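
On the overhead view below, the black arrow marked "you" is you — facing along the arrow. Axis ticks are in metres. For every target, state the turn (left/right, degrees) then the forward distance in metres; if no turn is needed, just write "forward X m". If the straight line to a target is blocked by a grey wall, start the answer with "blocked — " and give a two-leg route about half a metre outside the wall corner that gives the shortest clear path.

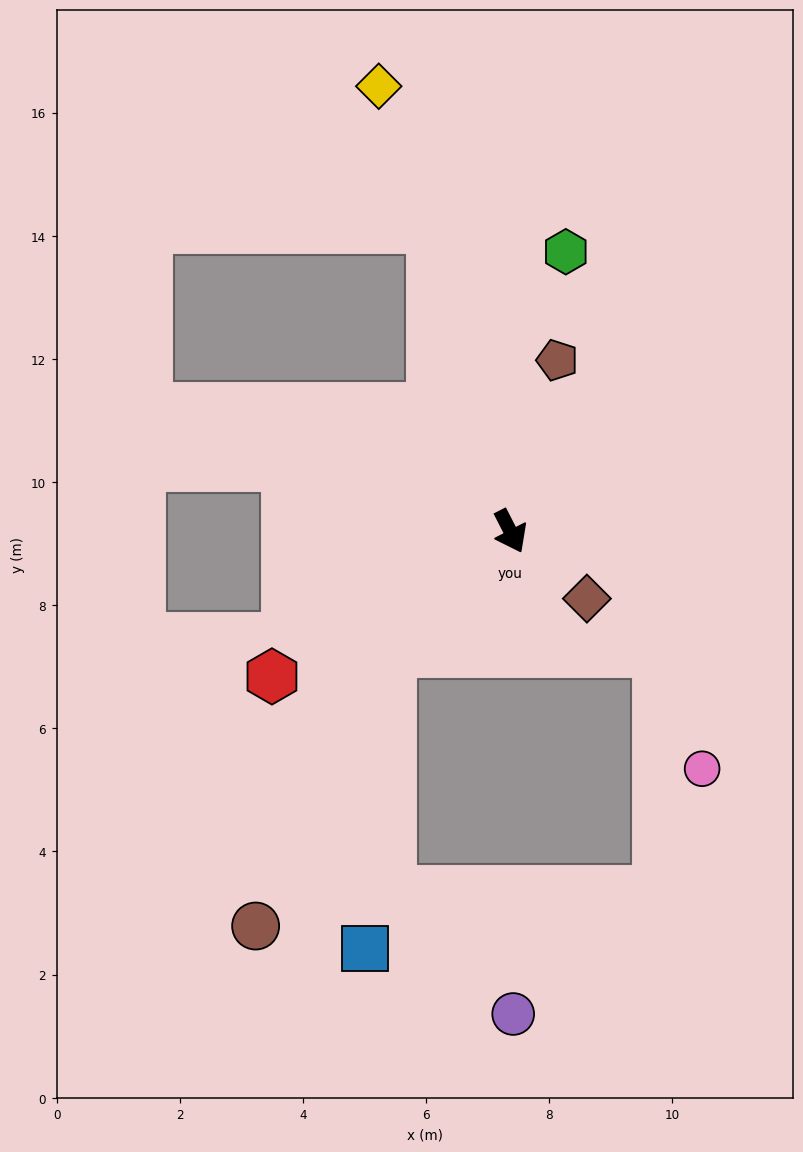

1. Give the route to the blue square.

blocked — turn right 72°, forward 2.8 m, then turn left 40°, forward 4.8 m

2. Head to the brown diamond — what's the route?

turn left 22°, forward 1.7 m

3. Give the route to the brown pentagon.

turn left 138°, forward 2.9 m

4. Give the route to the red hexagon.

turn right 86°, forward 4.5 m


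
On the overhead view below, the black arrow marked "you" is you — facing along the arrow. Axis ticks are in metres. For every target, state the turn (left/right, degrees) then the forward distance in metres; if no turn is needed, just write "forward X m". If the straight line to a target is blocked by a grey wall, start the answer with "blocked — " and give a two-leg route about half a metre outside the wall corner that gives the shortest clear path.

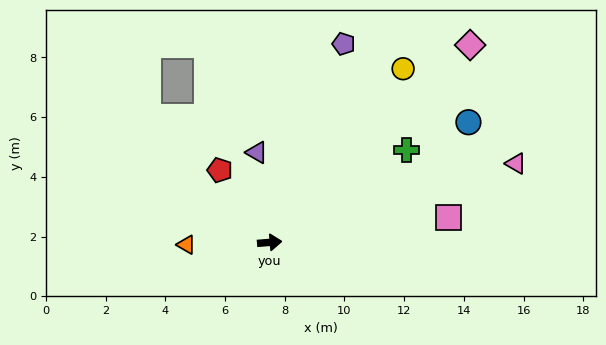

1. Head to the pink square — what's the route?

turn left 3°, forward 6.1 m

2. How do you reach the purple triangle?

turn left 93°, forward 3.0 m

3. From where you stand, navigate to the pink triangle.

turn left 13°, forward 8.7 m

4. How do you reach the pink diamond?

turn left 40°, forward 9.4 m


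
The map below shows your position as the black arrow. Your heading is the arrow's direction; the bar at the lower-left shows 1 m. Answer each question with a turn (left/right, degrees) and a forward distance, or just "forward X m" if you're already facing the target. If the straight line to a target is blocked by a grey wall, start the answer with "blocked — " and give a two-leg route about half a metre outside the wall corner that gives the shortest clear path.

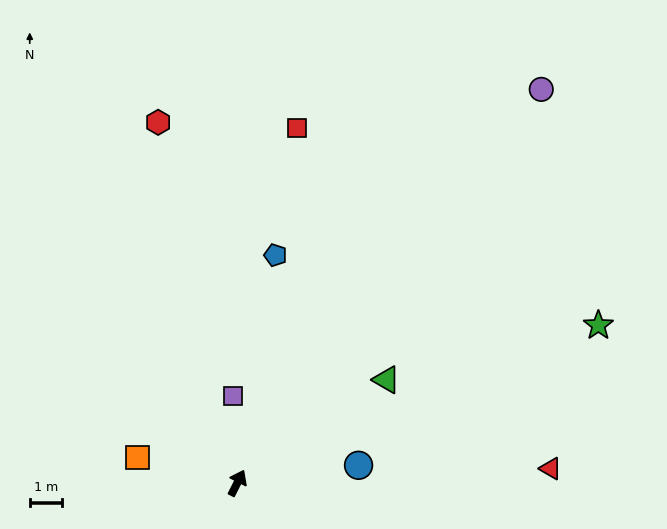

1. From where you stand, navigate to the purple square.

turn left 30°, forward 2.7 m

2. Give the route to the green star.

turn right 40°, forward 12.1 m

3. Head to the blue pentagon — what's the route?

turn left 17°, forward 7.1 m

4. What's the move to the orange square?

turn left 103°, forward 3.1 m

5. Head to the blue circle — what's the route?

turn right 55°, forward 3.7 m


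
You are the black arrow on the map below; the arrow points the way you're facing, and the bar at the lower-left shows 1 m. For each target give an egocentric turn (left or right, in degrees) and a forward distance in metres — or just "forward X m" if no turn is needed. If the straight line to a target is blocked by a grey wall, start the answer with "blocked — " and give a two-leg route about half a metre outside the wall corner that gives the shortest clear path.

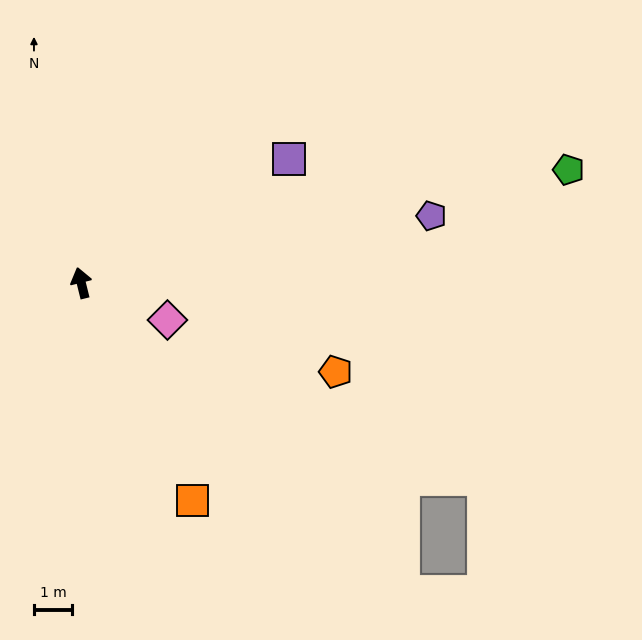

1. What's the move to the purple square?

turn right 73°, forward 6.4 m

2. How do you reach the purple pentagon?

turn right 93°, forward 9.4 m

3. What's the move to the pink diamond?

turn right 127°, forward 2.5 m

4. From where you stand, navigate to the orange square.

turn right 167°, forward 6.4 m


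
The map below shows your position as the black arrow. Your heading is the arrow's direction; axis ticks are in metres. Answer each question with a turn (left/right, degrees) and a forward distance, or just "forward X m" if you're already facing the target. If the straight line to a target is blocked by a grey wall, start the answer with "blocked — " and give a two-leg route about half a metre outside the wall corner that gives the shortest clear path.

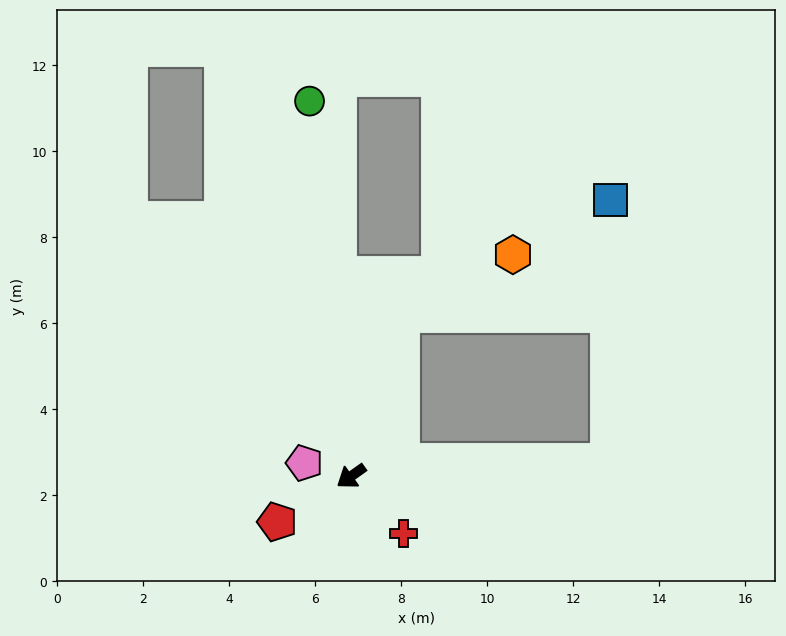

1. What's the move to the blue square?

blocked — turn left 148°, forward 6.0 m, then turn left 86°, forward 6.1 m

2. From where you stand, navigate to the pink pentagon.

turn right 51°, forward 1.1 m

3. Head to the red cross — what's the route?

turn left 97°, forward 1.8 m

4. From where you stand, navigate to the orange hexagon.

blocked — turn right 143°, forward 3.9 m, then turn right 44°, forward 2.9 m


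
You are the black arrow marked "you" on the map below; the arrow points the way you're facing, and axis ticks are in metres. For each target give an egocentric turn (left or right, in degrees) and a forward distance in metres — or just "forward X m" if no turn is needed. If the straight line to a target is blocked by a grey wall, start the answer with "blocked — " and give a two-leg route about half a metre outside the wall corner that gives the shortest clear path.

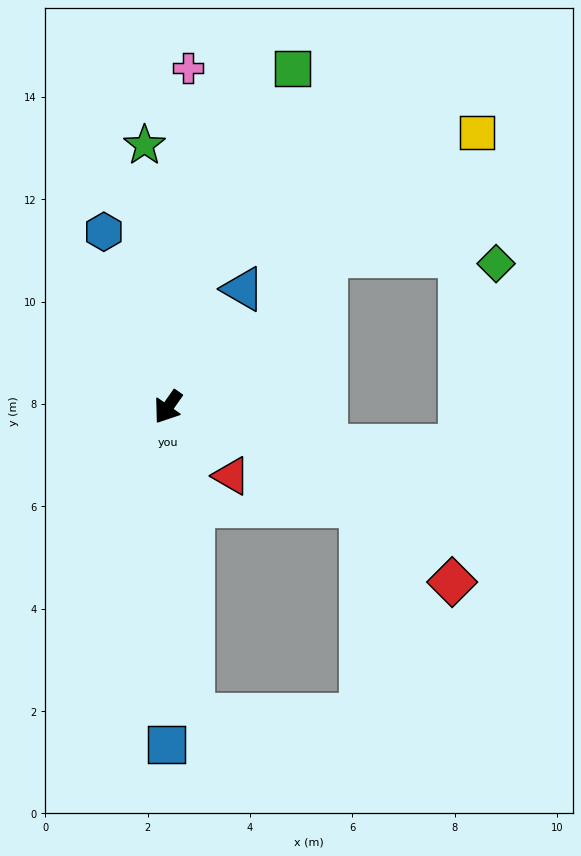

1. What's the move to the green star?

turn right 140°, forward 5.1 m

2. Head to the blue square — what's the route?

turn left 35°, forward 6.6 m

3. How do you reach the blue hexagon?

turn right 125°, forward 3.6 m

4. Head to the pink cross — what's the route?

turn right 148°, forward 6.6 m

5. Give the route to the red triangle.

turn left 78°, forward 1.8 m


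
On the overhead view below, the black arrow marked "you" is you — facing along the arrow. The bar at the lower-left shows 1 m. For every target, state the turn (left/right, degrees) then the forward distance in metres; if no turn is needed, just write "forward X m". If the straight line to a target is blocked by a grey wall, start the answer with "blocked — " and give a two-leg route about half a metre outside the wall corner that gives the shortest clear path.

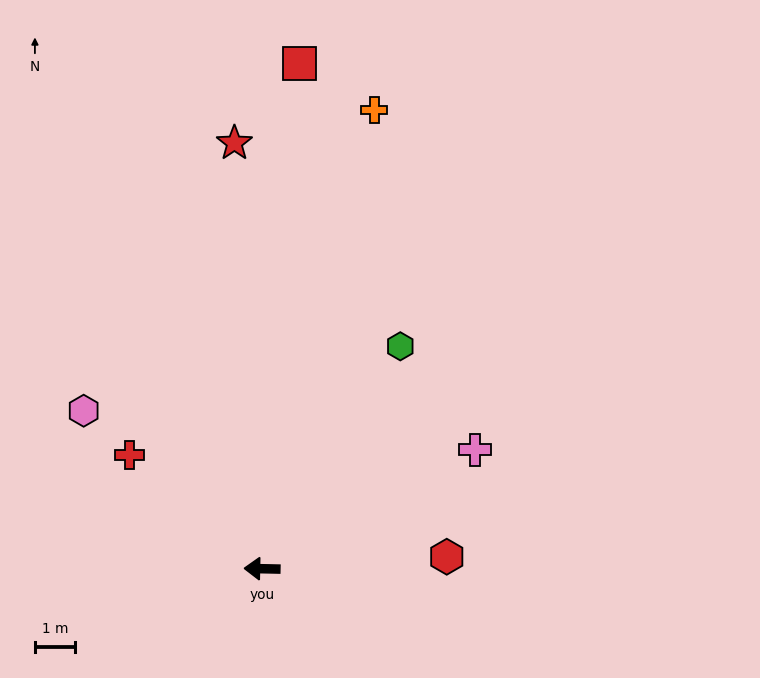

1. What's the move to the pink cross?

turn right 150°, forward 6.1 m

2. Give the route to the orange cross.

turn right 103°, forward 11.8 m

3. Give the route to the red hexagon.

turn right 175°, forward 4.6 m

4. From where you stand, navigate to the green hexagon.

turn right 121°, forward 6.5 m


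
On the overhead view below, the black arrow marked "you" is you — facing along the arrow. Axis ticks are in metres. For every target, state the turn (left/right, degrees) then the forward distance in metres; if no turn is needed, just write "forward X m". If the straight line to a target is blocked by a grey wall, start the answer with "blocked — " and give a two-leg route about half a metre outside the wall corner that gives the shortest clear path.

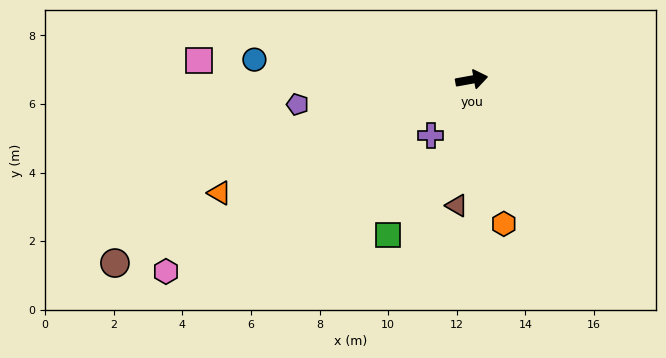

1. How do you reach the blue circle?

turn left 164°, forward 6.4 m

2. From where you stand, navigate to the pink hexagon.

turn right 158°, forward 10.5 m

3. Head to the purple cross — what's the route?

turn right 136°, forward 2.0 m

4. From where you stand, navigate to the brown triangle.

turn right 107°, forward 3.7 m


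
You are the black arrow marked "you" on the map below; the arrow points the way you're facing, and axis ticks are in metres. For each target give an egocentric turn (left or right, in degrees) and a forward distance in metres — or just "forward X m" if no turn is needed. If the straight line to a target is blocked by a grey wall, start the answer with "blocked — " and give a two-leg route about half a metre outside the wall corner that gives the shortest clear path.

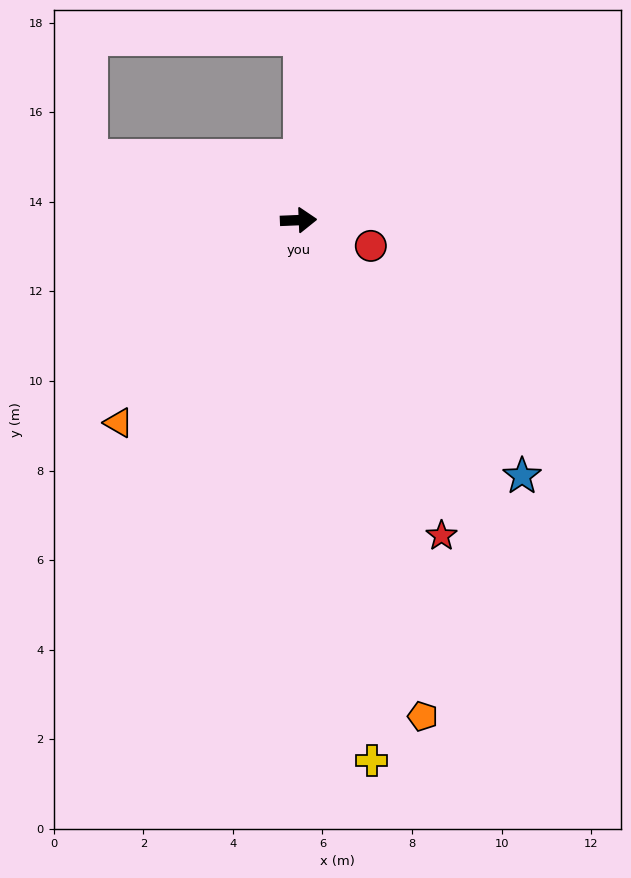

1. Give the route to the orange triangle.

turn right 134°, forward 6.0 m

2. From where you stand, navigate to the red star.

turn right 68°, forward 7.7 m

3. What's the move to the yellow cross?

turn right 85°, forward 12.2 m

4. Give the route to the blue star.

turn right 51°, forward 7.6 m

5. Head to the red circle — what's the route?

turn right 22°, forward 1.7 m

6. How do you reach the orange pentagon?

turn right 78°, forward 11.4 m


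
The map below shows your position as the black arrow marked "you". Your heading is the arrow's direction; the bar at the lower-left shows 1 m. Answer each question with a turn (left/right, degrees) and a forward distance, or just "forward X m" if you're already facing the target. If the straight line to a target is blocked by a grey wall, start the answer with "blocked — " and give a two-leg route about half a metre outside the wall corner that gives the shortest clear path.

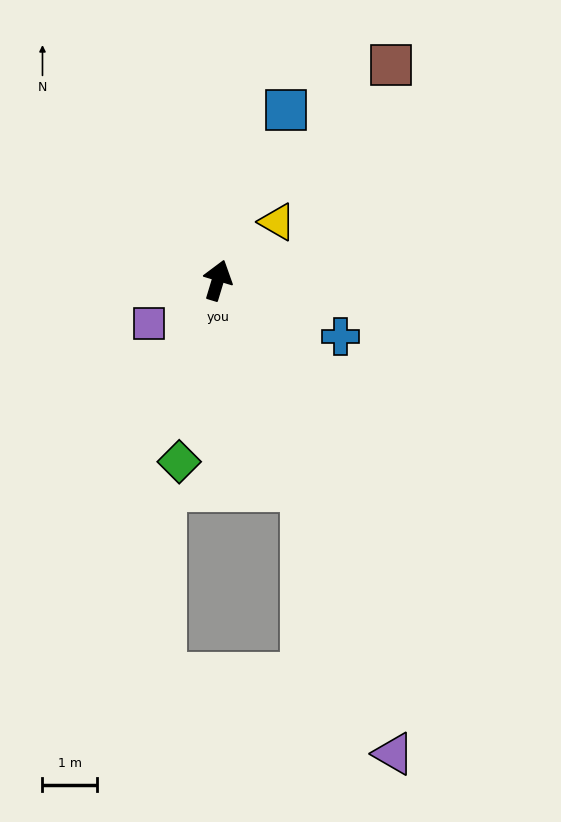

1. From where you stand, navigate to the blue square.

turn right 5°, forward 3.4 m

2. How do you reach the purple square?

turn left 139°, forward 1.5 m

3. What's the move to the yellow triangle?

turn right 29°, forward 1.5 m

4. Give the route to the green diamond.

turn right 175°, forward 3.4 m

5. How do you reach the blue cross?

turn right 98°, forward 2.5 m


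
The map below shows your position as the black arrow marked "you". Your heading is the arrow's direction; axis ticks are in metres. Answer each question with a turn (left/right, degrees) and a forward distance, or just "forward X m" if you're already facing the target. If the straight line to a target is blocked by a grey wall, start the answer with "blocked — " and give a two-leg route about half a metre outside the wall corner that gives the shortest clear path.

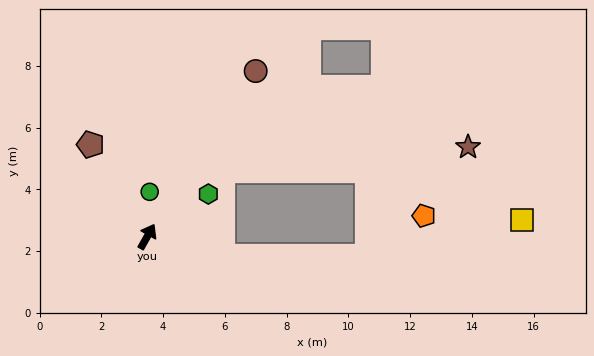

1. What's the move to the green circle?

turn left 26°, forward 1.4 m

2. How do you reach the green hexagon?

turn right 26°, forward 2.4 m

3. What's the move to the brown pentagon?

turn left 61°, forward 3.5 m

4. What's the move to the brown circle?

turn right 4°, forward 6.4 m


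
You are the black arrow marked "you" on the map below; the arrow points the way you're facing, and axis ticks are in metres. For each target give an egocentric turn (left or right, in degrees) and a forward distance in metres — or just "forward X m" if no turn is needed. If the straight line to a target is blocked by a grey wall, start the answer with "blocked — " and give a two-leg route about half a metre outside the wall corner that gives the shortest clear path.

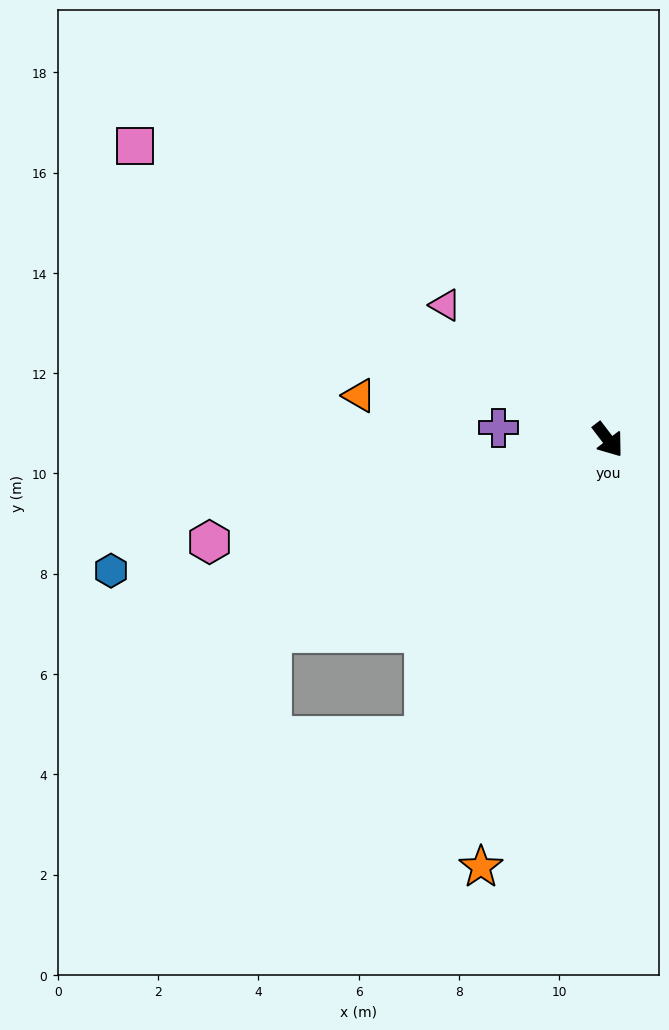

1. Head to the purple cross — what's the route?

turn right 134°, forward 2.2 m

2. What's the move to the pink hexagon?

turn right 113°, forward 8.2 m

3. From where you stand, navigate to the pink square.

turn right 159°, forward 11.1 m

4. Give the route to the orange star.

turn right 54°, forward 8.9 m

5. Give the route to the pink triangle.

turn right 167°, forward 4.2 m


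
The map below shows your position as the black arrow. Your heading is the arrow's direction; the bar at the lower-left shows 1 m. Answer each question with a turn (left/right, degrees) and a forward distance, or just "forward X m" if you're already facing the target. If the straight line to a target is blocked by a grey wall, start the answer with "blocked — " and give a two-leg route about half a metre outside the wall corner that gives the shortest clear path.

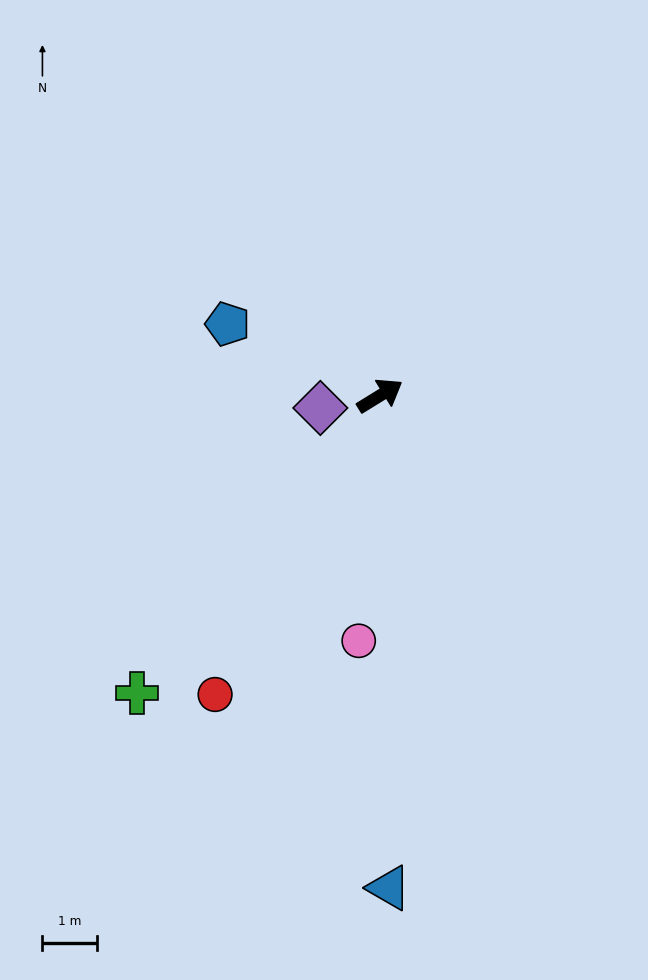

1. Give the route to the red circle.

turn right 151°, forward 6.3 m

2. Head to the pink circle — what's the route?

turn right 127°, forward 4.5 m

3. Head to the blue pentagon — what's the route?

turn left 123°, forward 3.1 m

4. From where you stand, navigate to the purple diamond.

turn left 160°, forward 1.1 m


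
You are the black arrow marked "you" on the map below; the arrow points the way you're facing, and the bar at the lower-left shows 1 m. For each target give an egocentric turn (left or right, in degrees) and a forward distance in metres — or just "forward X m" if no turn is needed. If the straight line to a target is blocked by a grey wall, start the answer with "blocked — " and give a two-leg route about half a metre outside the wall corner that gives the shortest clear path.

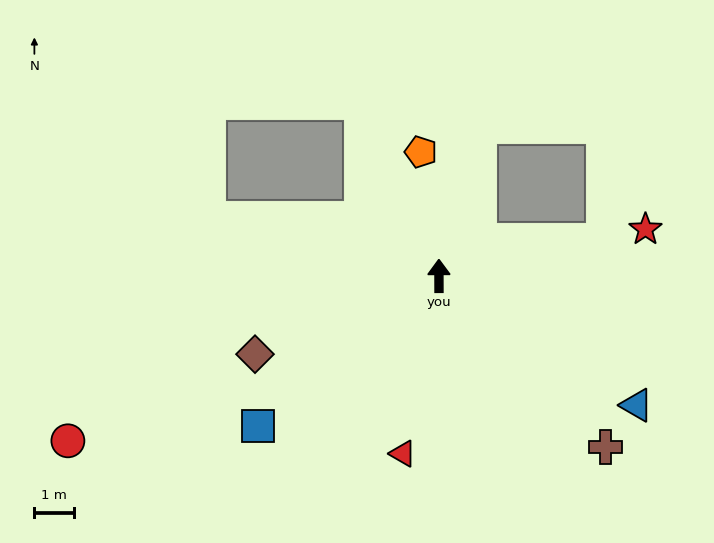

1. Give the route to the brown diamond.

turn left 113°, forward 5.1 m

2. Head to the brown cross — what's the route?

turn right 136°, forward 6.1 m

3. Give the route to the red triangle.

turn left 168°, forward 4.6 m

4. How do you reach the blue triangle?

turn right 123°, forward 6.0 m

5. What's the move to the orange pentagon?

turn left 8°, forward 3.2 m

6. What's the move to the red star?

turn right 77°, forward 5.4 m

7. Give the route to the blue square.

turn left 129°, forward 6.0 m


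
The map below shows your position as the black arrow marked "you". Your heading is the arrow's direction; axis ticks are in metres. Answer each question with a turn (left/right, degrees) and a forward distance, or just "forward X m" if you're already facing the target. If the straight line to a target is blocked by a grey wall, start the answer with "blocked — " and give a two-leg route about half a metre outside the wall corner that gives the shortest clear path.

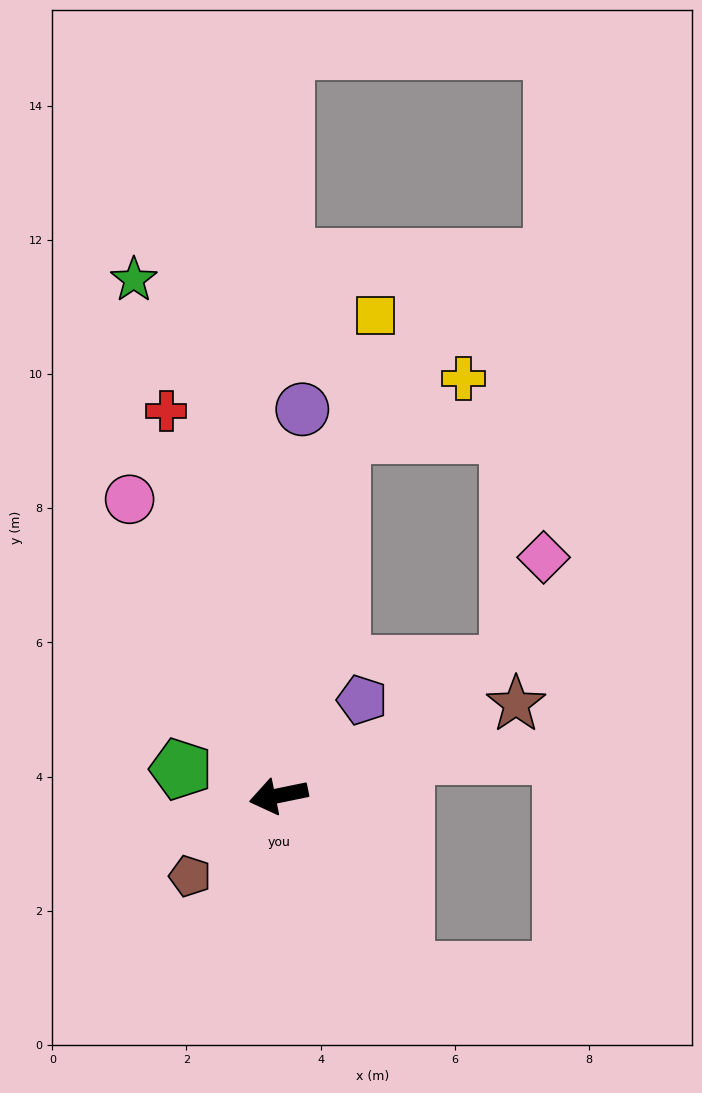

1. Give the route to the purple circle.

turn right 105°, forward 5.8 m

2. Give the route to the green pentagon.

turn right 27°, forward 1.5 m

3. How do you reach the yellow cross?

blocked — turn right 112°, forward 5.5 m, then turn right 55°, forward 2.0 m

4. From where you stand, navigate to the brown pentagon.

turn left 31°, forward 1.8 m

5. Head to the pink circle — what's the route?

turn right 75°, forward 4.9 m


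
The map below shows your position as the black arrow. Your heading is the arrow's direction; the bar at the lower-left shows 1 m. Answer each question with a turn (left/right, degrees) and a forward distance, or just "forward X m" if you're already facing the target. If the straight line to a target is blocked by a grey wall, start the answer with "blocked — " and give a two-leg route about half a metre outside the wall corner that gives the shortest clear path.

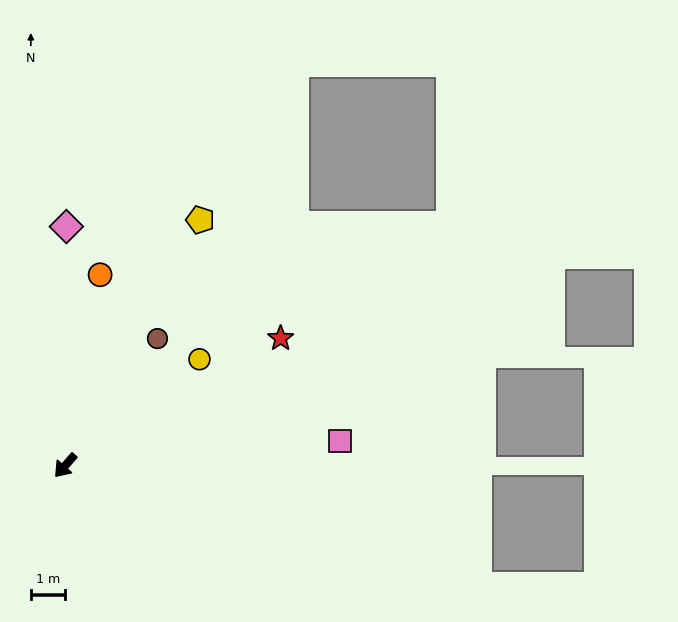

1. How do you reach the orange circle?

turn right 149°, forward 5.6 m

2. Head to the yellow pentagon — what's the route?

turn right 168°, forward 8.1 m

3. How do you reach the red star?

turn left 162°, forward 7.2 m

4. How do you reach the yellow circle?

turn left 170°, forward 5.0 m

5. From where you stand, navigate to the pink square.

turn left 136°, forward 8.0 m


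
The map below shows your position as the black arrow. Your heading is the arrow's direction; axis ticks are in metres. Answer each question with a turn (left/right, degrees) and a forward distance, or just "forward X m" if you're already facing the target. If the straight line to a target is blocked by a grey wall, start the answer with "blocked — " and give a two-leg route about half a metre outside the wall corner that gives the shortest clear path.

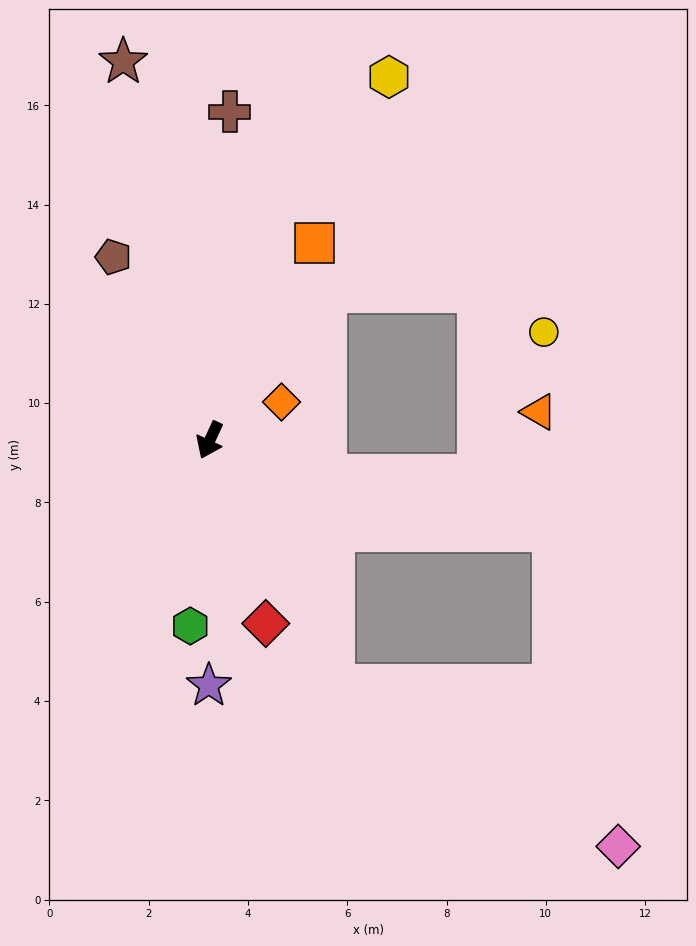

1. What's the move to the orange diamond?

turn left 143°, forward 1.6 m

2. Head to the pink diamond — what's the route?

blocked — turn left 52°, forward 5.5 m, then turn left 33°, forward 6.6 m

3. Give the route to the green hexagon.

turn left 19°, forward 3.8 m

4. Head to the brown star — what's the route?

turn right 142°, forward 7.8 m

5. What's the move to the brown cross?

turn right 159°, forward 6.6 m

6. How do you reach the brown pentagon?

turn right 128°, forward 4.2 m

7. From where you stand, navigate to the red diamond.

turn left 42°, forward 3.9 m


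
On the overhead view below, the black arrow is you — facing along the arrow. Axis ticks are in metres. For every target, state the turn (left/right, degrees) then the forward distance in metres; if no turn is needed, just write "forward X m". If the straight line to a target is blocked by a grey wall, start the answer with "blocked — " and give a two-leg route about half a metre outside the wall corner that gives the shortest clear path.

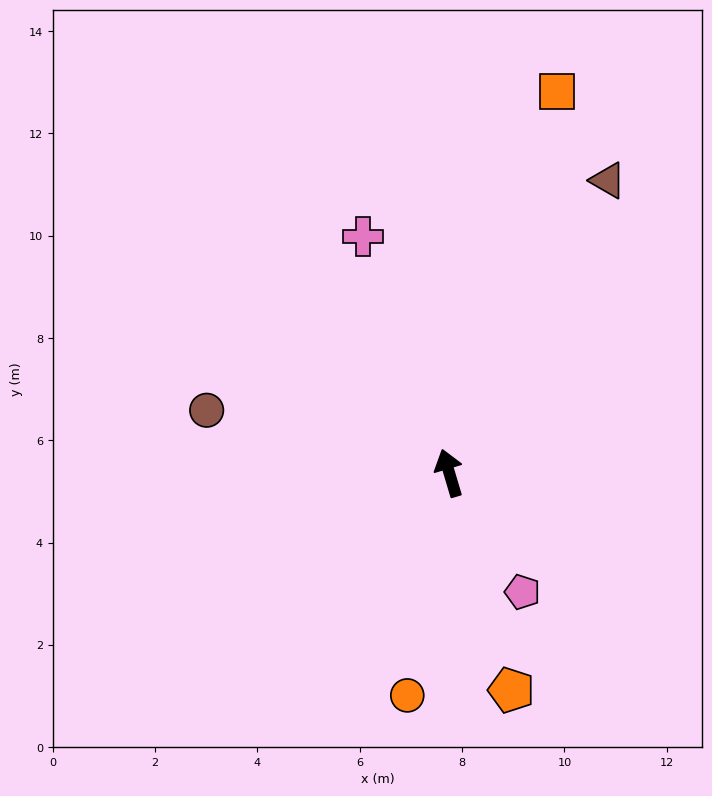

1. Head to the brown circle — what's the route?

turn left 59°, forward 4.9 m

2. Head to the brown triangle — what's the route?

turn right 45°, forward 6.5 m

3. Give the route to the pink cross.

turn left 3°, forward 4.9 m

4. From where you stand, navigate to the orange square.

turn right 32°, forward 7.7 m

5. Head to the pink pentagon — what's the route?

turn right 165°, forward 2.7 m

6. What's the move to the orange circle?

turn left 153°, forward 4.4 m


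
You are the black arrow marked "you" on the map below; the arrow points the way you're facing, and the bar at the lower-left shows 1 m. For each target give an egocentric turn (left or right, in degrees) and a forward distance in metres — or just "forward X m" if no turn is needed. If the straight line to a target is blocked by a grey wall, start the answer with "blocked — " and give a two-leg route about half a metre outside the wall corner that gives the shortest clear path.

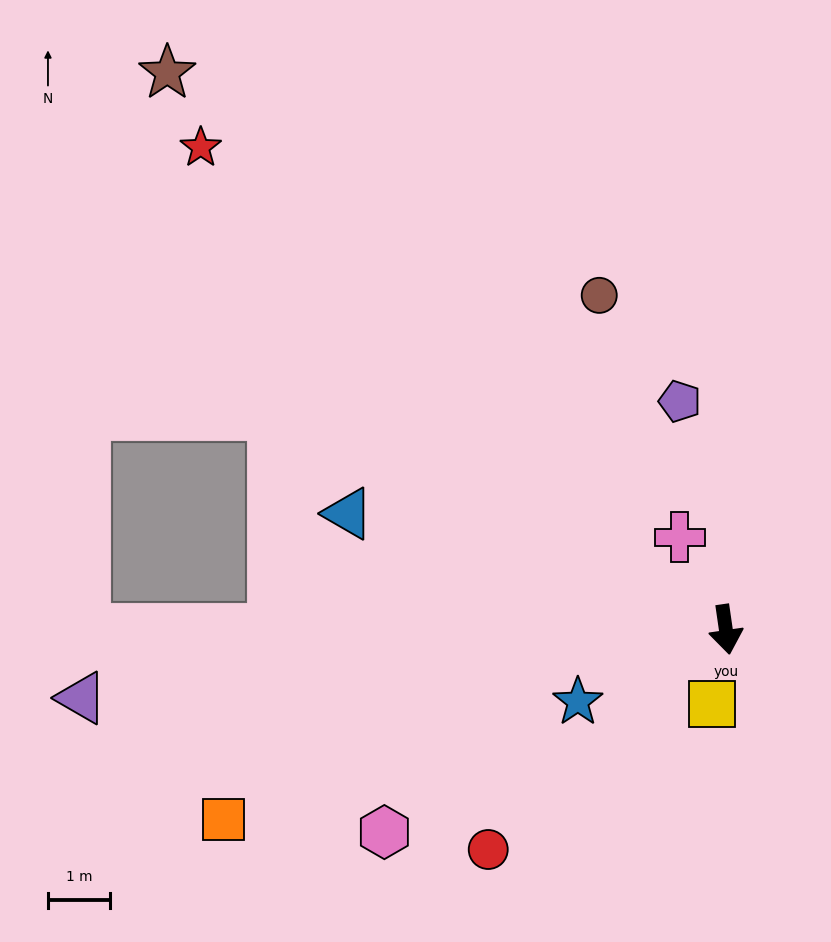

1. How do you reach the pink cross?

turn right 162°, forward 1.7 m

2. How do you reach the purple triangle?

turn right 92°, forward 10.5 m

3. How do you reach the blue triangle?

turn right 115°, forward 6.4 m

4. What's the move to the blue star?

turn right 72°, forward 2.7 m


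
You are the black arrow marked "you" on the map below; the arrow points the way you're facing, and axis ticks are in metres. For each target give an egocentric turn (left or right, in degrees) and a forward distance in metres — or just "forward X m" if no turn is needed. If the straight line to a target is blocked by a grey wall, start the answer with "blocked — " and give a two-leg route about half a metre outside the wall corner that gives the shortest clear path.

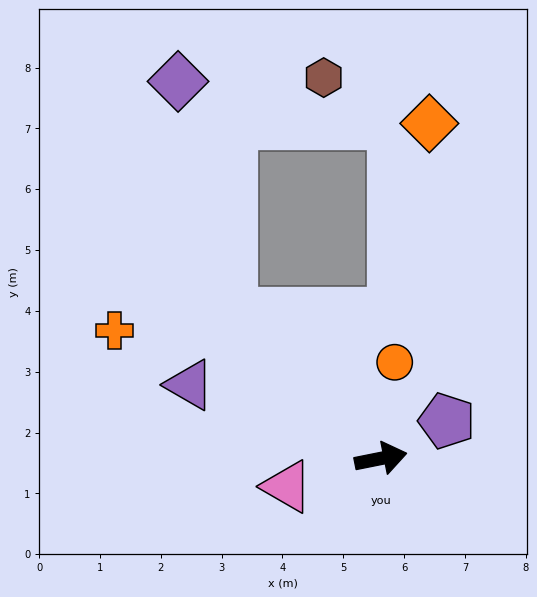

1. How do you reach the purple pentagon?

turn left 18°, forward 1.2 m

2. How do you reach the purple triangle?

turn left 148°, forward 3.4 m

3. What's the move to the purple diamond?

blocked — turn left 125°, forward 3.4 m, then turn right 33°, forward 3.9 m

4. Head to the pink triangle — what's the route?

turn right 175°, forward 1.6 m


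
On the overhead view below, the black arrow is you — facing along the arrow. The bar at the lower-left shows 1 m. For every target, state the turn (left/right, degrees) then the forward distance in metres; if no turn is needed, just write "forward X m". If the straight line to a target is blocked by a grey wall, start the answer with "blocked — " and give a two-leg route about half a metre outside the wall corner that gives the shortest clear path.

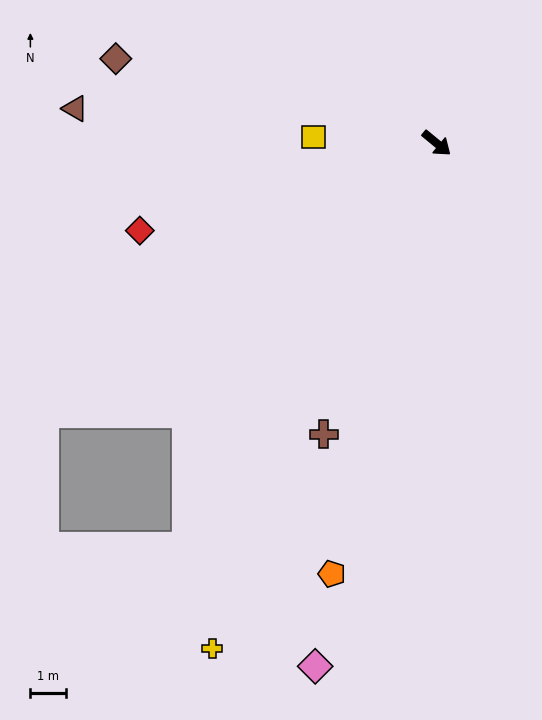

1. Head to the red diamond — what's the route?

turn right 124°, forward 8.8 m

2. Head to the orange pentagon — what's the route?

turn right 64°, forward 12.6 m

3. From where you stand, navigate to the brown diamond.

turn right 155°, forward 9.4 m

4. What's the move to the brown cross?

turn right 72°, forward 8.8 m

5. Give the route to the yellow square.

turn right 143°, forward 3.5 m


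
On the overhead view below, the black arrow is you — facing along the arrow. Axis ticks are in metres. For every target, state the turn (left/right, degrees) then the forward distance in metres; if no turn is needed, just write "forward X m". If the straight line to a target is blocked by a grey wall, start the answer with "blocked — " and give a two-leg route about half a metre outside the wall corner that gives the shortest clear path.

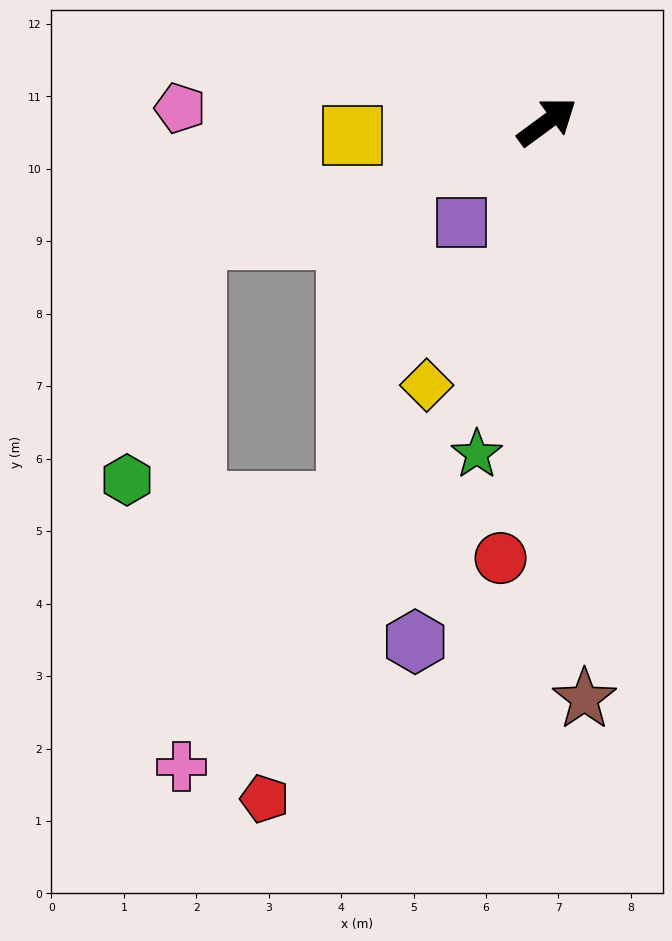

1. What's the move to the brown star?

turn right 123°, forward 8.0 m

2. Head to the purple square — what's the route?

turn right 167°, forward 1.8 m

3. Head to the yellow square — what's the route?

turn left 148°, forward 2.7 m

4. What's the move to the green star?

turn right 138°, forward 4.7 m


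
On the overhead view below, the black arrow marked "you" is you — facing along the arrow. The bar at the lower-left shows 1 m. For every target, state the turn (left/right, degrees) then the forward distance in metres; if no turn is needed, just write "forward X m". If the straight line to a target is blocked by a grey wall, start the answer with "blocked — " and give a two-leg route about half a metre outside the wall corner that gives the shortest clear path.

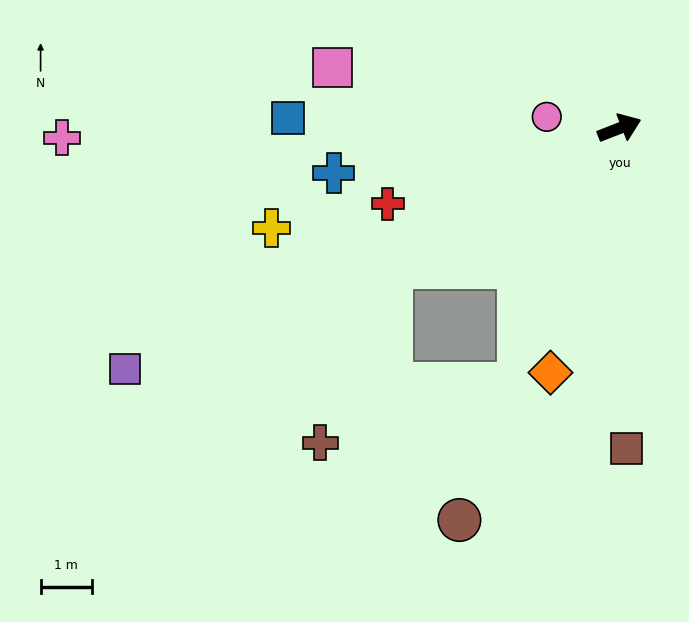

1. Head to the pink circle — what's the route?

turn left 150°, forward 1.4 m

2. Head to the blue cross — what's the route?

turn left 168°, forward 5.6 m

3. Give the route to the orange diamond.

turn right 127°, forward 5.0 m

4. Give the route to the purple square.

turn right 175°, forward 10.7 m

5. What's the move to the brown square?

turn right 110°, forward 6.3 m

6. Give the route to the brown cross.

blocked — turn right 170°, forward 5.2 m, then turn left 37°, forward 3.7 m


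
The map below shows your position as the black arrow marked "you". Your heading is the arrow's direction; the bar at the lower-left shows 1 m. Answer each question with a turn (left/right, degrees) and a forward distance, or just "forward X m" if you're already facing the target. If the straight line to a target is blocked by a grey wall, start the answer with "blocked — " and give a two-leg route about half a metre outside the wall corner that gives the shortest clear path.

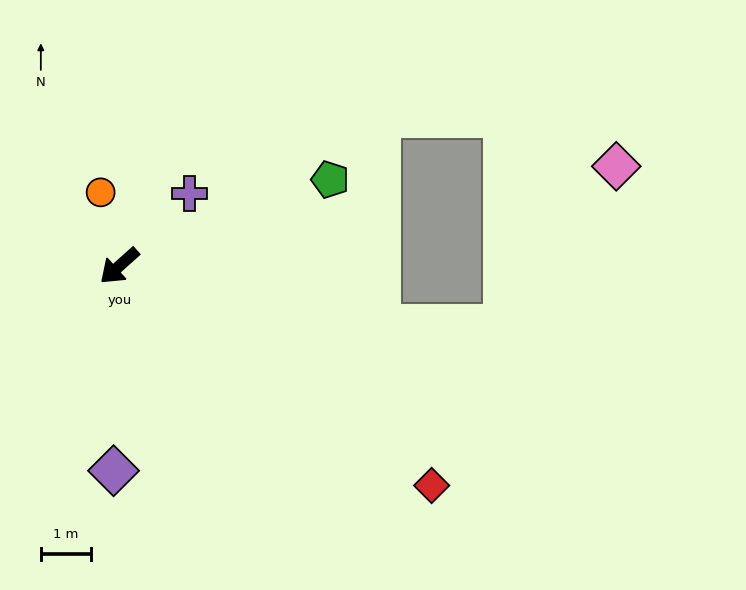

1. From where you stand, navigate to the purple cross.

turn right 176°, forward 2.0 m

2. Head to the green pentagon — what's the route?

turn left 160°, forward 4.5 m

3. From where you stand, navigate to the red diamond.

turn left 103°, forward 7.6 m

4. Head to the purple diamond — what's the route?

turn left 47°, forward 4.1 m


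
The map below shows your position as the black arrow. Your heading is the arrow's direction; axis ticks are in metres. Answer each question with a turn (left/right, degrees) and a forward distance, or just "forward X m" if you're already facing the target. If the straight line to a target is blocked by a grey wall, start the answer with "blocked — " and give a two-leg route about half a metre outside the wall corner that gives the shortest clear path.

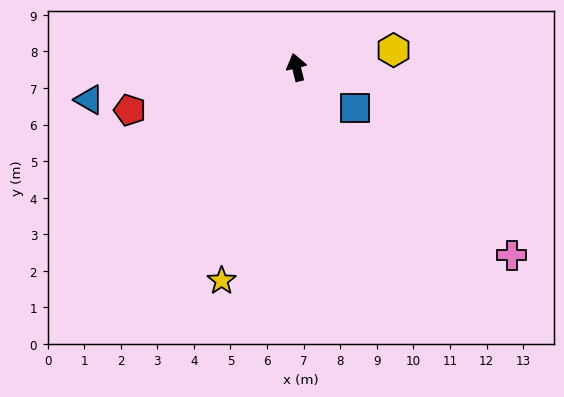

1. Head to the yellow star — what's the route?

turn left 147°, forward 6.2 m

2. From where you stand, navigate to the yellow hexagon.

turn right 94°, forward 2.7 m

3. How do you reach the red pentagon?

turn left 91°, forward 4.7 m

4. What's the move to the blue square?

turn right 139°, forward 1.9 m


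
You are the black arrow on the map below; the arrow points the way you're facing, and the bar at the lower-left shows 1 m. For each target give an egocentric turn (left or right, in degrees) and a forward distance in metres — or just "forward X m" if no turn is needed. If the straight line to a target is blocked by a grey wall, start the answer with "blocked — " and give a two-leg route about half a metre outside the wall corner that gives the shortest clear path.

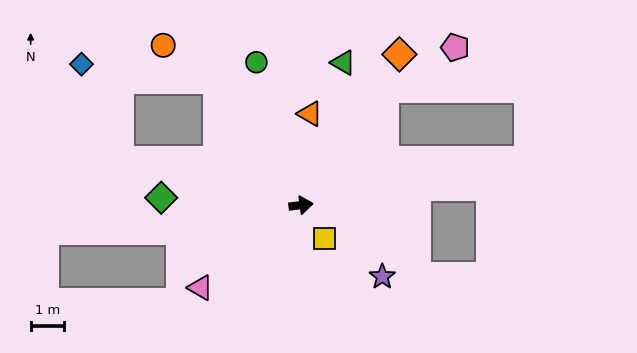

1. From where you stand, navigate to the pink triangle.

turn right 148°, forward 3.9 m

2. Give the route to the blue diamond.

blocked — turn left 117°, forward 4.5 m, then turn left 49°, forward 4.1 m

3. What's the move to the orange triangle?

turn left 77°, forward 2.7 m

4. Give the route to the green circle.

turn left 100°, forward 4.4 m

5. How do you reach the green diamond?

turn left 170°, forward 4.2 m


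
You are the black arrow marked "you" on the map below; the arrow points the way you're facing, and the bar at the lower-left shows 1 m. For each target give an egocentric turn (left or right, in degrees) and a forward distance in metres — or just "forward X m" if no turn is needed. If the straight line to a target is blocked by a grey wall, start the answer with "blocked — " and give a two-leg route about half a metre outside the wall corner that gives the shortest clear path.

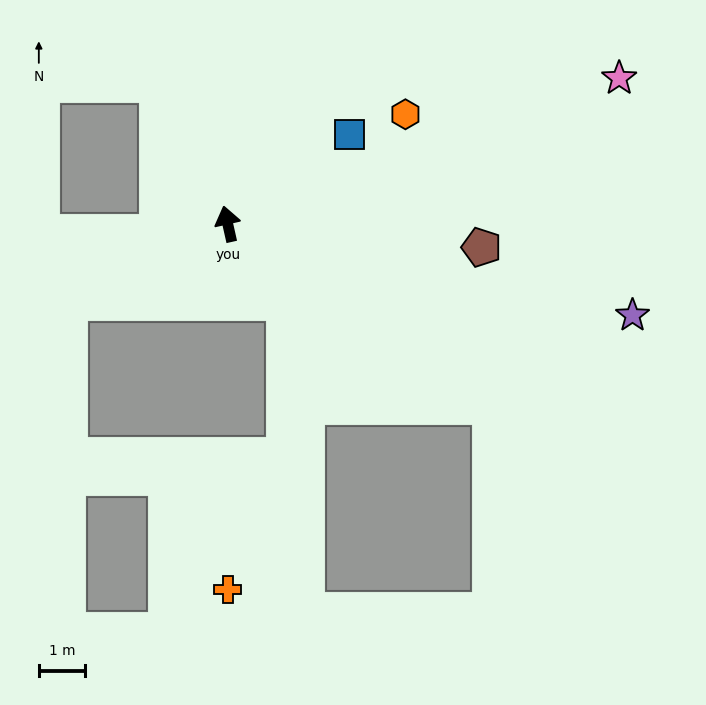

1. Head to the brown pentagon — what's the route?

turn right 108°, forward 5.5 m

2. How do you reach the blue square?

turn right 66°, forward 3.2 m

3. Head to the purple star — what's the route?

turn right 115°, forward 8.9 m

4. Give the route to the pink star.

turn right 82°, forward 9.0 m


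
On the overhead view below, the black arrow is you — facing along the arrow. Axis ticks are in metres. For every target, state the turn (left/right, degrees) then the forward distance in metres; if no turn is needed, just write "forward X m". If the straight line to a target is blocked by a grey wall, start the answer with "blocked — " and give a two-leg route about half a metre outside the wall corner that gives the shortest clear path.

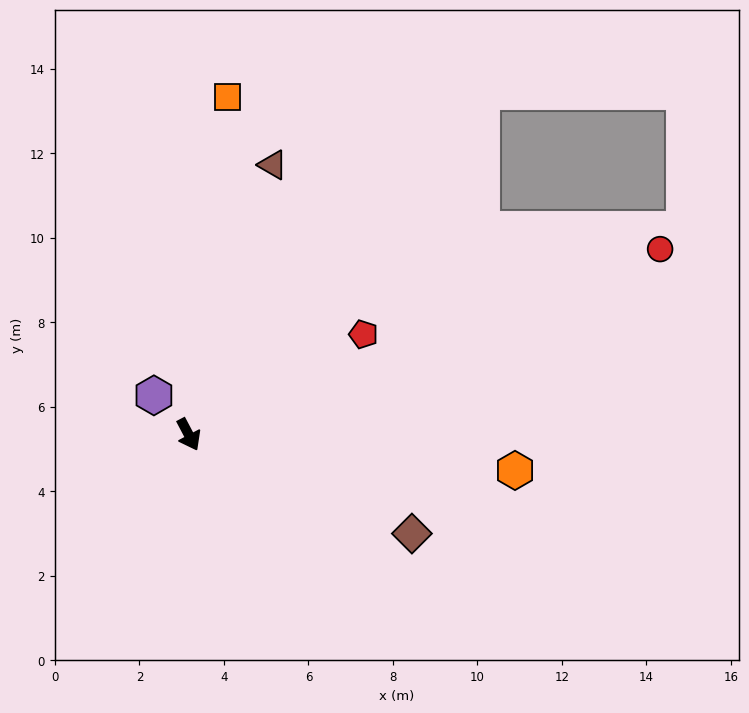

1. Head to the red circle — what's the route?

turn left 84°, forward 12.0 m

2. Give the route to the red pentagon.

turn left 92°, forward 4.8 m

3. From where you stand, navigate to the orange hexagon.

turn left 56°, forward 7.8 m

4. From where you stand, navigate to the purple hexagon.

turn right 166°, forward 1.2 m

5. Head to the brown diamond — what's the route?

turn left 38°, forward 5.8 m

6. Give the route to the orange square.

turn left 146°, forward 8.0 m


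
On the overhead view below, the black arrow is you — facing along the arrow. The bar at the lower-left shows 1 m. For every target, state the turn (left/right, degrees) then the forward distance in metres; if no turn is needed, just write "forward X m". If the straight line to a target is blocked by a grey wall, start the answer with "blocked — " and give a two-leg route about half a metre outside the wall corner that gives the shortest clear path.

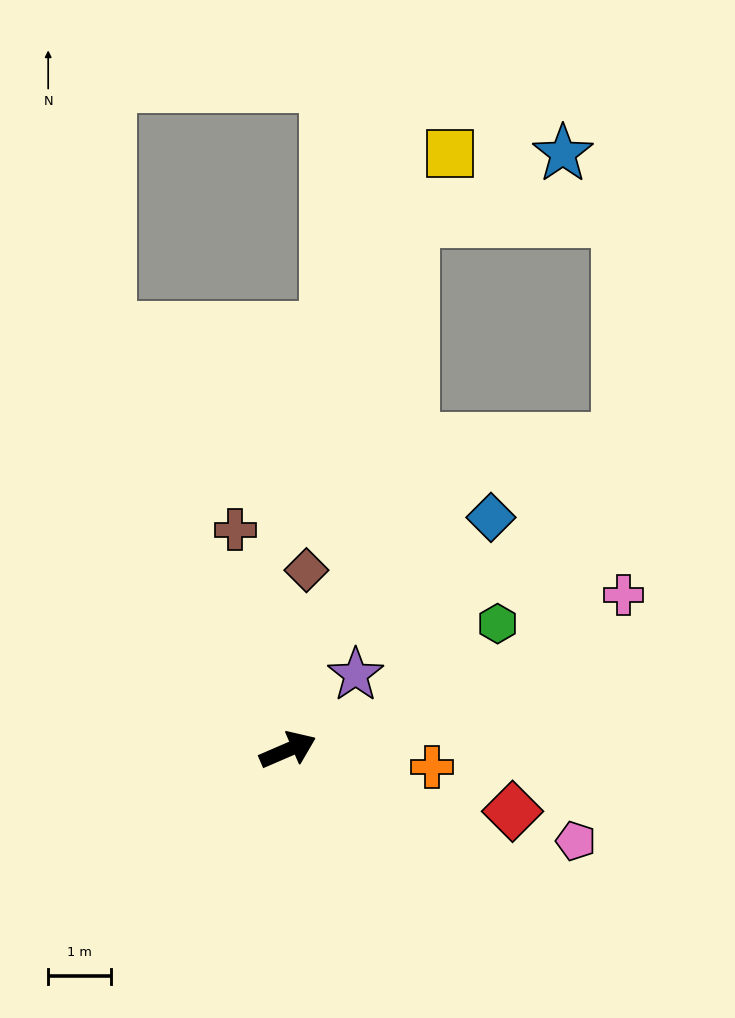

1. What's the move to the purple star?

turn left 25°, forward 1.6 m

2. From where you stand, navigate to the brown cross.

turn left 80°, forward 3.6 m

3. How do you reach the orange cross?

turn right 30°, forward 2.3 m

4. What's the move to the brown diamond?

turn left 61°, forward 2.9 m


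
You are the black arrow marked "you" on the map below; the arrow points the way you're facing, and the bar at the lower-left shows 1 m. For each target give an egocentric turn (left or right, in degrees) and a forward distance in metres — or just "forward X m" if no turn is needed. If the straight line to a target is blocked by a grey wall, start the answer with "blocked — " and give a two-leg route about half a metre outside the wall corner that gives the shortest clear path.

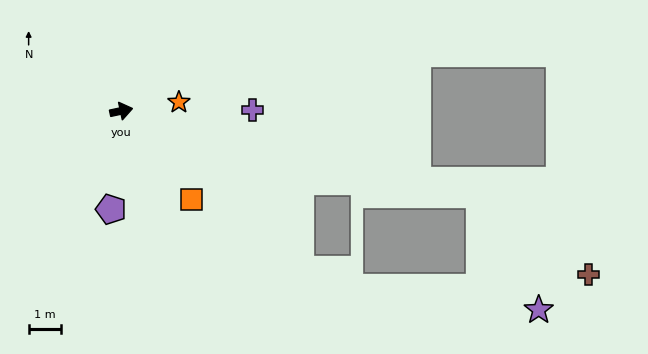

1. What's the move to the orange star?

turn right 4°, forward 1.8 m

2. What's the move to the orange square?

turn right 64°, forward 3.5 m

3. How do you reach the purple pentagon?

turn right 108°, forward 3.0 m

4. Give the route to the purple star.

blocked — turn right 25°, forward 11.2 m, then turn right 50°, forward 4.0 m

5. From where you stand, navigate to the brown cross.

blocked — turn right 25°, forward 11.2 m, then turn right 23°, forward 4.1 m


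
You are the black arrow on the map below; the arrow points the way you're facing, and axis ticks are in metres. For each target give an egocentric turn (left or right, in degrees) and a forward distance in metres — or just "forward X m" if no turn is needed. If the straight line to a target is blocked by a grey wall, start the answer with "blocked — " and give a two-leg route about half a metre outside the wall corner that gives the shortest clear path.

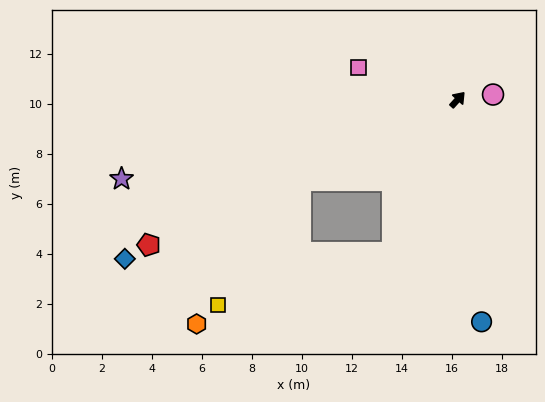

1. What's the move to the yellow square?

blocked — turn left 159°, forward 7.1 m, then turn left 30°, forward 6.0 m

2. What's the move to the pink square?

turn left 114°, forward 4.2 m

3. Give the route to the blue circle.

turn right 132°, forward 8.9 m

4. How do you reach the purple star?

turn left 145°, forward 13.8 m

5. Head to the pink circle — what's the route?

turn right 40°, forward 1.4 m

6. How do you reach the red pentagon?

turn left 157°, forward 13.7 m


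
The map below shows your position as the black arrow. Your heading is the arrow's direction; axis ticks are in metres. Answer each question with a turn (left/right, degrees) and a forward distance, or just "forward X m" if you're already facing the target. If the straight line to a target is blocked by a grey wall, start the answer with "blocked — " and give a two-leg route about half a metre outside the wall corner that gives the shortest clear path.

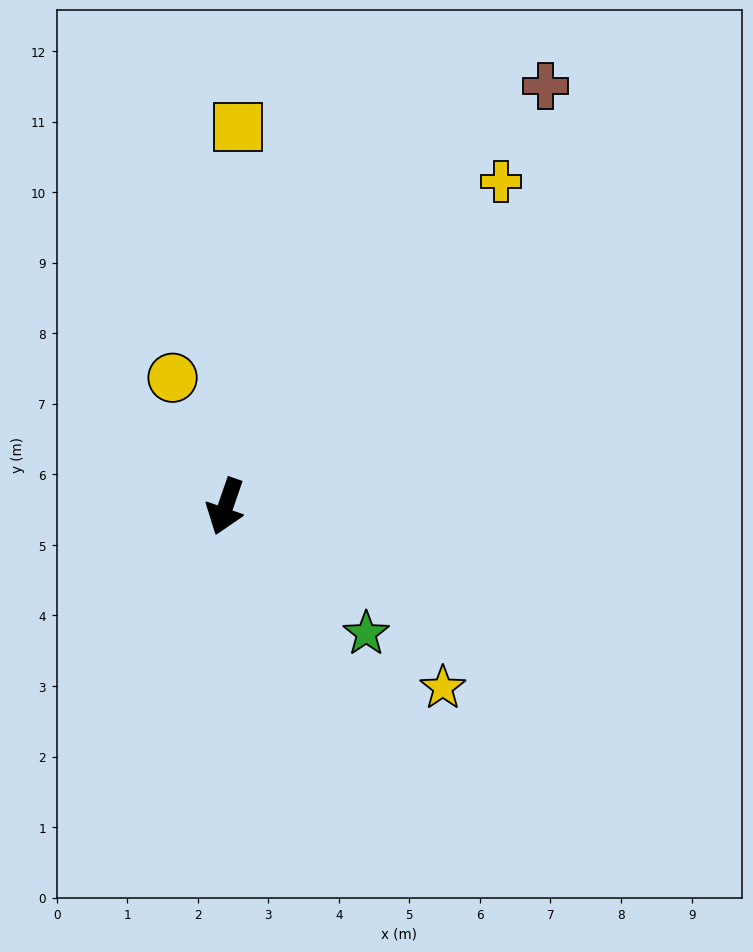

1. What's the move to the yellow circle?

turn right 139°, forward 2.0 m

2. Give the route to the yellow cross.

turn left 159°, forward 6.0 m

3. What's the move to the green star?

turn left 67°, forward 2.7 m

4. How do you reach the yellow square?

turn right 163°, forward 5.4 m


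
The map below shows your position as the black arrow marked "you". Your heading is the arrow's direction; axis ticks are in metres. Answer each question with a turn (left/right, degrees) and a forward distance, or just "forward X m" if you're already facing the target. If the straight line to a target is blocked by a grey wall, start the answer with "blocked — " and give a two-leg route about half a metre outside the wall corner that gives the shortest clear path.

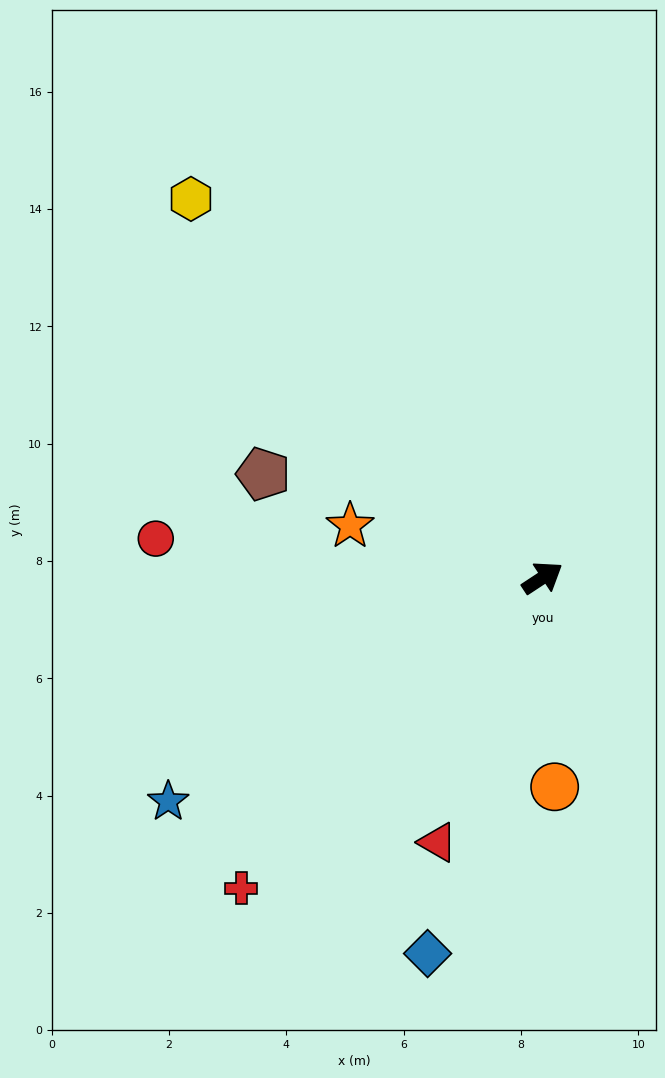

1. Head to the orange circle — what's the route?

turn right 120°, forward 3.6 m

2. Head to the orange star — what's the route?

turn left 132°, forward 3.4 m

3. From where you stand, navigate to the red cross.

turn right 167°, forward 7.4 m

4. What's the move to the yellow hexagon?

turn left 100°, forward 8.8 m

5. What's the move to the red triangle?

turn right 145°, forward 4.9 m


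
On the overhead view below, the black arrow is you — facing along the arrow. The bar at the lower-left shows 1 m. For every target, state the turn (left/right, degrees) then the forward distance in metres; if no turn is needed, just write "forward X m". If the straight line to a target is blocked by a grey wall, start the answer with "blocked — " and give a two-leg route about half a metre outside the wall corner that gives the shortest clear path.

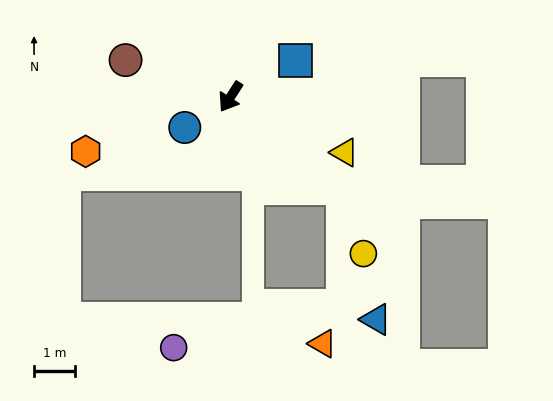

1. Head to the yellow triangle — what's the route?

turn left 97°, forward 3.1 m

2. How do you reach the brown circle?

turn right 77°, forward 2.7 m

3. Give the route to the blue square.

turn left 152°, forward 1.8 m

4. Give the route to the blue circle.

turn right 23°, forward 1.4 m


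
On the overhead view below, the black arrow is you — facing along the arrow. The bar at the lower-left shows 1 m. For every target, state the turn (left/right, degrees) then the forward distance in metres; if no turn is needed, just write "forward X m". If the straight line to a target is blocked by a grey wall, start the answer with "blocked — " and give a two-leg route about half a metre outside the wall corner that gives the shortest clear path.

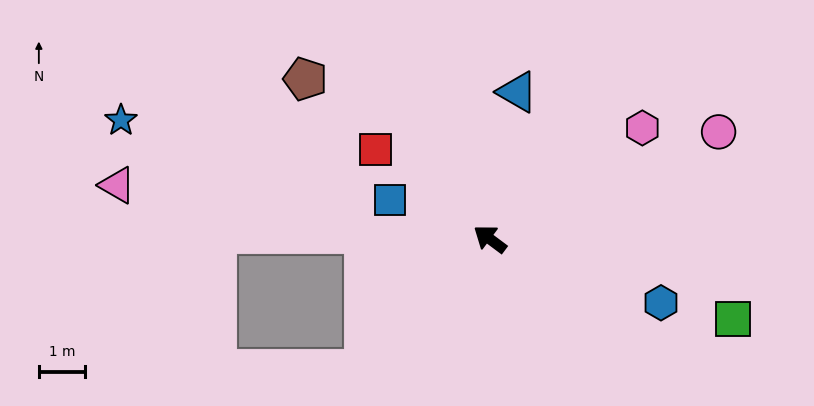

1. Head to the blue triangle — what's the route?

turn right 64°, forward 3.2 m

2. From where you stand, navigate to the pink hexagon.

turn right 107°, forward 4.1 m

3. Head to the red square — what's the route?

forward 3.1 m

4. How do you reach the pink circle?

turn right 118°, forward 5.4 m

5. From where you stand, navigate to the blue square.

turn left 16°, forward 2.3 m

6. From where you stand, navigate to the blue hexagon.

turn right 164°, forward 3.9 m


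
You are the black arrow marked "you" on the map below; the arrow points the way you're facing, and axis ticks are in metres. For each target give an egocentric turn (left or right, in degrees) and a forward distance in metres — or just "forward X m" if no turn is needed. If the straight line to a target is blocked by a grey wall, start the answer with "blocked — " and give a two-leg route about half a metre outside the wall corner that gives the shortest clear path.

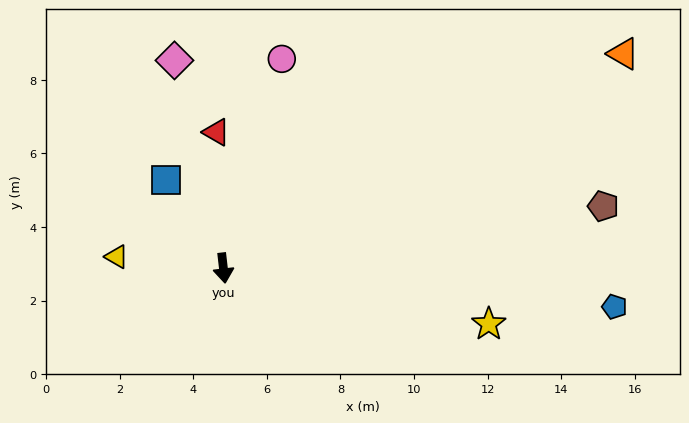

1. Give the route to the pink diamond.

turn right 173°, forward 5.8 m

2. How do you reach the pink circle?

turn left 158°, forward 5.9 m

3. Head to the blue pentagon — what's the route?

turn left 78°, forward 10.7 m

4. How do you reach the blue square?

turn right 153°, forward 2.9 m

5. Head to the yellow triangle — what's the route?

turn right 103°, forward 2.9 m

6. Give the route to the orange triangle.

turn left 112°, forward 12.3 m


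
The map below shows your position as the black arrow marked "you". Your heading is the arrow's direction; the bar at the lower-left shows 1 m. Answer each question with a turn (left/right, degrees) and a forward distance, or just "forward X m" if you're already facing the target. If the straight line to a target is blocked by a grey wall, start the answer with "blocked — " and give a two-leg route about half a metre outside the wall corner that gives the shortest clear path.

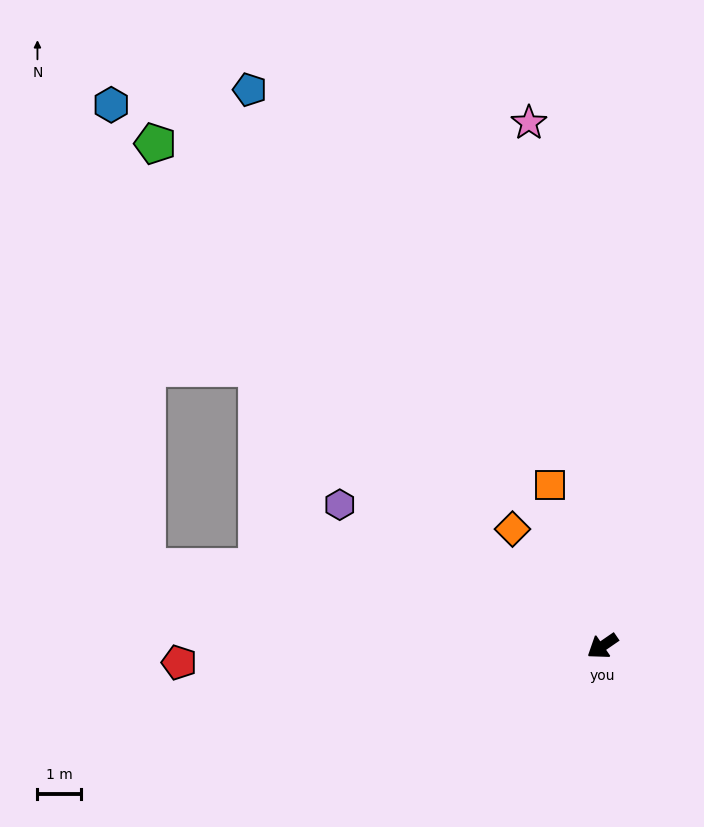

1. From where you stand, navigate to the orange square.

turn right 106°, forward 3.9 m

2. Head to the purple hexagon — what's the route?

turn right 63°, forward 6.8 m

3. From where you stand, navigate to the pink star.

turn right 116°, forward 12.0 m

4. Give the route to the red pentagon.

turn right 32°, forward 9.6 m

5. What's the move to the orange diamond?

turn right 87°, forward 3.4 m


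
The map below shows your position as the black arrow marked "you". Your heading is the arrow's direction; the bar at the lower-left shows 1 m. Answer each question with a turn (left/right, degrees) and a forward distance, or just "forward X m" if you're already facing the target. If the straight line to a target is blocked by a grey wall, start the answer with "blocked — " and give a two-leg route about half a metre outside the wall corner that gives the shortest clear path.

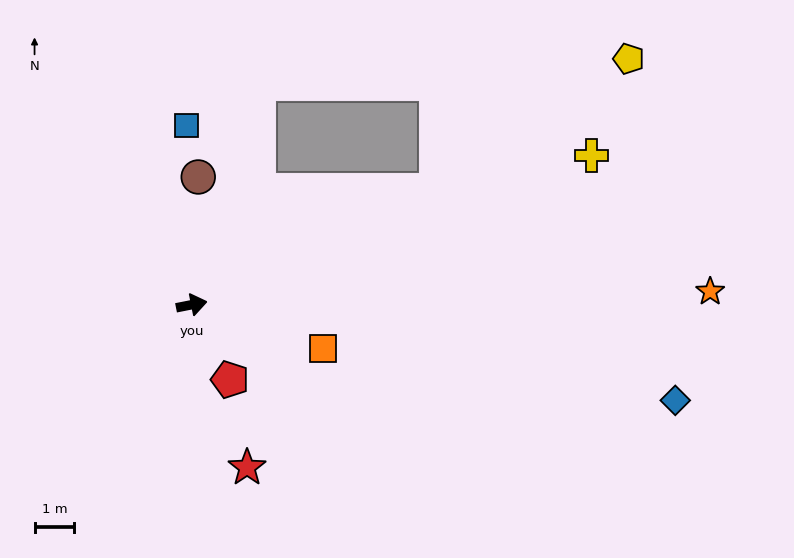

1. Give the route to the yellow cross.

turn left 9°, forward 10.7 m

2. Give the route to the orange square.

turn right 30°, forward 3.5 m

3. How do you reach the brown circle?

turn left 76°, forward 3.2 m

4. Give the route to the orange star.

turn right 10°, forward 13.0 m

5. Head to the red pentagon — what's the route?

turn right 74°, forward 2.1 m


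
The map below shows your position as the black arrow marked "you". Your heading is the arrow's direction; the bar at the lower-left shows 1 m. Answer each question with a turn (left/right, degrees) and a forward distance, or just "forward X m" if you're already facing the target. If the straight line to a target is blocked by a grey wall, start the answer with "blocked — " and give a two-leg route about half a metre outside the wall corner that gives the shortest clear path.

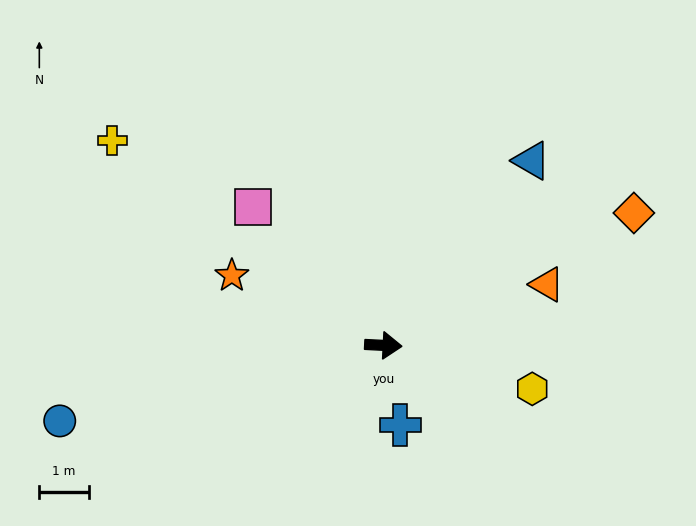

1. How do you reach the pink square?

turn left 136°, forward 3.8 m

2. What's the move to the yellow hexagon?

turn right 13°, forward 3.1 m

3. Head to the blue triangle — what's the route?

turn left 54°, forward 4.8 m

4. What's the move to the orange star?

turn left 158°, forward 3.4 m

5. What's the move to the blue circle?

turn right 164°, forward 6.7 m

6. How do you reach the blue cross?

turn right 75°, forward 1.6 m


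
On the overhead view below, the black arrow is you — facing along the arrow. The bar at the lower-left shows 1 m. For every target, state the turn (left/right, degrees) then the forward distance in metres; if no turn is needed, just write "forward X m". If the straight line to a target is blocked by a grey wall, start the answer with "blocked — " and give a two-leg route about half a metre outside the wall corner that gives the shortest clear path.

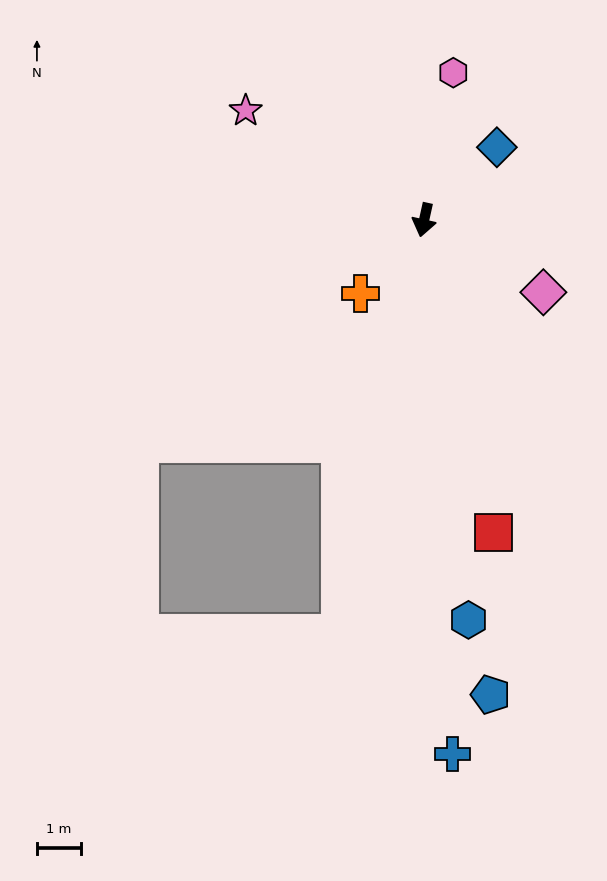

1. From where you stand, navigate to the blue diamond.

turn left 147°, forward 2.3 m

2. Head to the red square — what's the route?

turn left 25°, forward 7.3 m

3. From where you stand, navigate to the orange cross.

turn right 28°, forward 2.2 m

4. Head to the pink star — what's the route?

turn right 109°, forward 4.7 m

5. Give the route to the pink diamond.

turn left 71°, forward 3.2 m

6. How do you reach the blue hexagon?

turn left 19°, forward 9.1 m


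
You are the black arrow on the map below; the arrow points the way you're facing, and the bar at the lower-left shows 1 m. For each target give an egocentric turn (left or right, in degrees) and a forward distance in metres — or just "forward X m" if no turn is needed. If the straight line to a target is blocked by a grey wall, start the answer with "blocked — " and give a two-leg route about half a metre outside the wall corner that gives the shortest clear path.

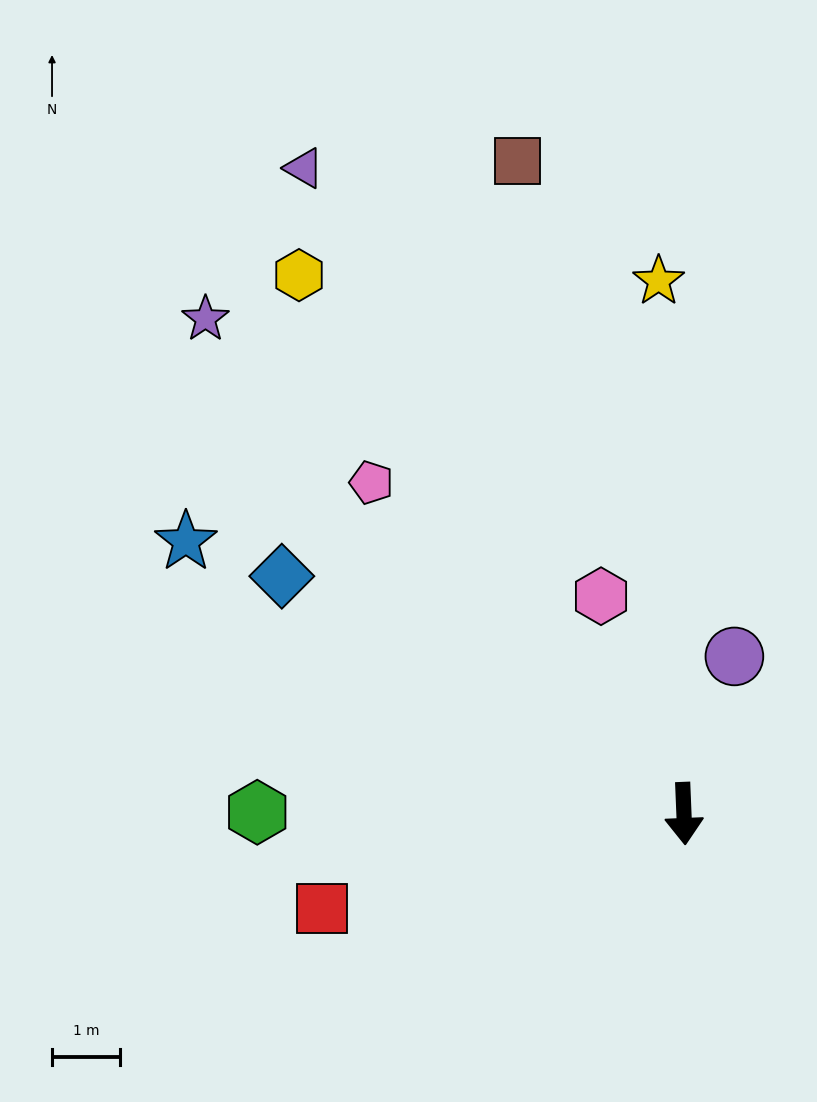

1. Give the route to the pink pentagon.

turn right 139°, forward 6.7 m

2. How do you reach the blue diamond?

turn right 123°, forward 6.8 m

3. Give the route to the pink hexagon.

turn right 161°, forward 3.4 m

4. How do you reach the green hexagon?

turn right 93°, forward 6.2 m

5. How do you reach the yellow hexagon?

turn right 147°, forward 9.7 m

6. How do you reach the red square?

turn right 78°, forward 5.5 m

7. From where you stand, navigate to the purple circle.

turn left 160°, forward 2.4 m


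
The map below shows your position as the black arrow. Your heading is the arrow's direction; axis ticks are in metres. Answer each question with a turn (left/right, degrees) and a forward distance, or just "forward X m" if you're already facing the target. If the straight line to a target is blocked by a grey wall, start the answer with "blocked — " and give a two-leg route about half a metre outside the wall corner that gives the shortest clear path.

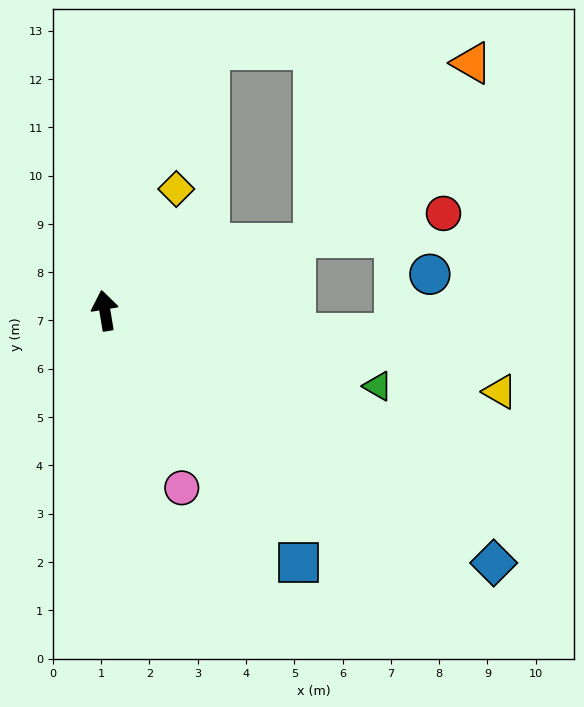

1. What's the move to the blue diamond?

turn right 132°, forward 9.6 m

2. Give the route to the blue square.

turn right 152°, forward 6.6 m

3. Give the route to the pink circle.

turn right 166°, forward 4.0 m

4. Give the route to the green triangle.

turn right 115°, forward 5.9 m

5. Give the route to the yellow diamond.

turn right 40°, forward 2.9 m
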